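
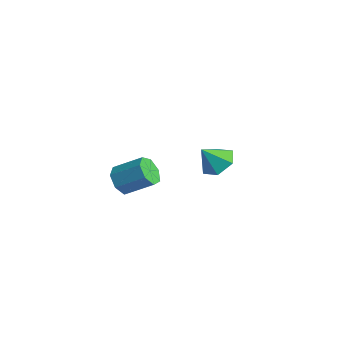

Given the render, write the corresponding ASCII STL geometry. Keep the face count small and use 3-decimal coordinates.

solid 
facet normal 0.117 0.616 -0.779
outer loop
vertex 1.438 2.591 2.131
vertex 0.614 2.378 1.839
vertex 0.726 3.07 2.403
endloop
endfacet
facet normal 0.449 0.170 0.877
outer loop
vertex 1.438 2.591 2.131
vertex 0.726 3.07 2.403
vertex 0.466 1.602 2.821
endloop
endfacet
facet normal 0.118 0.616 -0.779
outer loop
vertex 0.726 3.07 2.403
vertex 0.614 2.378 1.839
vertex -0.098 2.857 2.11
endloop
endfacet
facet normal -0.389 0.315 0.865
outer loop
vertex 0.726 3.07 2.403
vertex -0.098 2.857 2.11
vertex 0.466 1.602 2.821
endloop
endfacet
facet normal 0.118 0.616 -0.779
outer loop
vertex -0.098 2.857 2.11
vertex 0.614 2.378 1.839
vertex -0.21 2.165 1.546
endloop
endfacet
facet normal -0.900 -0.179 0.398
outer loop
vertex -0.098 2.857 2.11
vertex -0.21 2.165 1.546
vertex 0.466 1.602 2.821
endloop
endfacet
facet normal 0.118 0.615 -0.779
outer loop
vertex -0.21 2.165 1.546
vertex 0.614 2.378 1.839
vertex 0.502 1.685 1.275
endloop
endfacet
facet normal -0.573 -0.818 -0.057
outer loop
vertex -0.21 2.165 1.546
vertex 0.502 1.685 1.275
vertex 0.466 1.602 2.821
endloop
endfacet
facet normal 0.118 0.615 -0.779
outer loop
vertex 0.502 1.685 1.275
vertex 0.614 2.378 1.839
vertex 1.326 1.898 1.568
endloop
endfacet
facet normal 0.265 -0.963 -0.046
outer loop
vertex 0.502 1.685 1.275
vertex 1.326 1.898 1.568
vertex 0.466 1.602 2.821
endloop
endfacet
facet normal 0.118 0.615 -0.780
outer loop
vertex 1.326 1.898 1.568
vertex 0.614 2.378 1.839
vertex 1.438 2.591 2.131
endloop
endfacet
facet normal 0.776 -0.468 0.422
outer loop
vertex 1.326 1.898 1.568
vertex 1.438 2.591 2.131
vertex 0.466 1.602 2.821
endloop
endfacet
facet normal -0.592 -0.607 -0.529
outer loop
vertex 2.742 -3.569 3.091
vertex 2.168 -3.404 3.544
vertex 2.379 -3.059 2.912
endloop
endfacet
facet normal 0.581 0.132 -0.803
outer loop
vertex 2.742 -3.569 3.091
vertex 2.379 -3.059 2.912
vertex 3.607 -2.681 3.863
endloop
endfacet
facet normal 0.581 0.133 -0.803
outer loop
vertex 3.607 -2.681 3.863
vertex 2.379 -3.059 2.912
vertex 3.243 -2.172 3.684
endloop
endfacet
facet normal 0.591 0.609 0.529
outer loop
vertex 3.607 -2.681 3.863
vertex 3.243 -2.172 3.684
vertex 3.032 -2.516 4.316
endloop
endfacet
facet normal -0.591 -0.608 -0.529
outer loop
vertex 2.379 -3.059 2.912
vertex 2.168 -3.404 3.544
vertex 1.856 -2.809 3.209
endloop
endfacet
facet normal -0.074 0.695 -0.715
outer loop
vertex 2.379 -3.059 2.912
vertex 1.856 -2.809 3.209
vertex 3.243 -2.172 3.684
endloop
endfacet
facet normal -0.074 0.695 -0.715
outer loop
vertex 3.243 -2.172 3.684
vertex 1.856 -2.809 3.209
vertex 2.721 -1.922 3.981
endloop
endfacet
facet normal 0.592 0.608 0.529
outer loop
vertex 3.243 -2.172 3.684
vertex 2.721 -1.922 3.981
vertex 3.032 -2.516 4.316
endloop
endfacet
facet normal -0.592 -0.608 -0.529
outer loop
vertex 1.856 -2.809 3.209
vertex 2.168 -3.404 3.544
vertex 1.569 -3.007 3.758
endloop
endfacet
facet normal -0.674 0.734 -0.088
outer loop
vertex 1.856 -2.809 3.209
vertex 1.569 -3.007 3.758
vertex 2.721 -1.922 3.981
endloop
endfacet
facet normal -0.674 0.734 -0.090
outer loop
vertex 2.721 -1.922 3.981
vertex 1.569 -3.007 3.758
vertex 2.433 -2.119 4.531
endloop
endfacet
facet normal 0.593 0.608 0.528
outer loop
vertex 2.721 -1.922 3.981
vertex 2.433 -2.119 4.531
vertex 3.032 -2.516 4.316
endloop
endfacet
facet normal -0.592 -0.608 -0.529
outer loop
vertex 1.569 -3.007 3.758
vertex 2.168 -3.404 3.544
vertex 1.732 -3.503 4.146
endloop
endfacet
facet normal -0.766 0.220 0.604
outer loop
vertex 1.569 -3.007 3.758
vertex 1.732 -3.503 4.146
vertex 2.433 -2.119 4.531
endloop
endfacet
facet normal -0.765 0.219 0.606
outer loop
vertex 2.433 -2.119 4.531
vertex 1.732 -3.503 4.146
vertex 2.597 -2.616 4.918
endloop
endfacet
facet normal 0.593 0.607 0.529
outer loop
vertex 2.433 -2.119 4.531
vertex 2.597 -2.616 4.918
vertex 3.032 -2.516 4.316
endloop
endfacet
facet normal -0.592 -0.608 -0.529
outer loop
vertex 1.732 -3.503 4.146
vertex 2.168 -3.404 3.544
vertex 2.223 -3.925 4.081
endloop
endfacet
facet normal -0.282 -0.458 0.843
outer loop
vertex 1.732 -3.503 4.146
vertex 2.223 -3.925 4.081
vertex 2.597 -2.616 4.918
endloop
endfacet
facet normal -0.282 -0.459 0.843
outer loop
vertex 2.597 -2.616 4.918
vertex 2.223 -3.925 4.081
vertex 3.088 -3.037 4.853
endloop
endfacet
facet normal 0.592 0.609 0.529
outer loop
vertex 2.597 -2.616 4.918
vertex 3.088 -3.037 4.853
vertex 3.032 -2.516 4.316
endloop
endfacet
facet normal -0.592 -0.608 -0.529
outer loop
vertex 2.223 -3.925 4.081
vertex 2.168 -3.404 3.544
vertex 2.673 -3.954 3.611
endloop
endfacet
facet normal 0.415 -0.793 0.446
outer loop
vertex 2.223 -3.925 4.081
vertex 2.673 -3.954 3.611
vertex 3.088 -3.037 4.853
endloop
endfacet
facet normal 0.415 -0.793 0.446
outer loop
vertex 3.088 -3.037 4.853
vertex 2.673 -3.954 3.611
vertex 3.538 -3.066 4.383
endloop
endfacet
facet normal 0.592 0.609 0.529
outer loop
vertex 3.088 -3.037 4.853
vertex 3.538 -3.066 4.383
vertex 3.032 -2.516 4.316
endloop
endfacet
facet normal -0.592 -0.608 -0.529
outer loop
vertex 2.673 -3.954 3.611
vertex 2.168 -3.404 3.544
vertex 2.742 -3.569 3.091
endloop
endfacet
facet normal 0.799 -0.529 -0.286
outer loop
vertex 2.673 -3.954 3.611
vertex 2.742 -3.569 3.091
vertex 3.538 -3.066 4.383
endloop
endfacet
facet normal 0.799 -0.529 -0.286
outer loop
vertex 3.538 -3.066 4.383
vertex 2.742 -3.569 3.091
vertex 3.607 -2.681 3.863
endloop
endfacet
facet normal 0.591 0.609 0.529
outer loop
vertex 3.538 -3.066 4.383
vertex 3.607 -2.681 3.863
vertex 3.032 -2.516 4.316
endloop
endfacet

endsolid


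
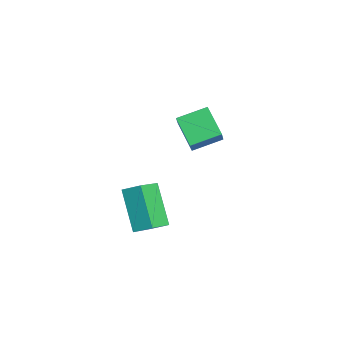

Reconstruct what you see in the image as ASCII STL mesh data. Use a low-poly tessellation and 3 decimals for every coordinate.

solid 
facet normal -0.896 -0.110 0.431
outer loop
vertex -2.569 0.519 -2.777
vertex -2.562 1.862 -2.42
vertex -2.983 0.734 -3.582
endloop
endfacet
facet normal -0.004 -0.967 -0.256
outer loop
vertex -1.658 0.898 -4.22
vertex -2.569 0.519 -2.777
vertex -2.983 0.734 -3.582
endloop
endfacet
facet normal -0.895 -0.111 0.432
outer loop
vertex -2.983 0.734 -3.582
vertex -2.562 1.862 -2.42
vertex -2.977 2.078 -3.224
endloop
endfacet
facet normal -0.445 0.232 -0.865
outer loop
vertex -2.977 2.078 -3.224
vertex -1.658 0.898 -4.22
vertex -2.983 0.734 -3.582
endloop
endfacet
facet normal 0.445 -0.232 0.865
outer loop
vertex -2.569 0.519 -2.777
vertex -1.237 2.026 -3.058
vertex -2.562 1.862 -2.42
endloop
endfacet
facet normal -0.005 -0.966 -0.257
outer loop
vertex -1.243 0.682 -3.416
vertex -2.569 0.519 -2.777
vertex -1.658 0.898 -4.22
endloop
endfacet
facet normal 0.445 -0.232 0.865
outer loop
vertex -1.243 0.682 -3.416
vertex -1.237 2.026 -3.058
vertex -2.569 0.519 -2.777
endloop
endfacet
facet normal 0.004 0.966 0.257
outer loop
vertex -2.562 1.862 -2.42
vertex -1.237 2.026 -3.058
vertex -2.977 2.078 -3.224
endloop
endfacet
facet normal -0.445 0.232 -0.865
outer loop
vertex -1.651 2.241 -3.863
vertex -1.658 0.898 -4.22
vertex -2.977 2.078 -3.224
endloop
endfacet
facet normal 0.004 0.967 0.256
outer loop
vertex -2.977 2.078 -3.224
vertex -1.237 2.026 -3.058
vertex -1.651 2.241 -3.863
endloop
endfacet
facet normal 0.895 0.110 -0.432
outer loop
vertex -1.651 2.241 -3.863
vertex -1.243 0.682 -3.416
vertex -1.658 0.898 -4.22
endloop
endfacet
facet normal 0.896 0.111 -0.431
outer loop
vertex -1.237 2.026 -3.058
vertex -1.243 0.682 -3.416
vertex -1.651 2.241 -3.863
endloop
endfacet
facet normal -0.486 0.648 -0.587
outer loop
vertex 1.471 -1.546 -2.501
vertex 2.947 -1.552 -3.729
vertex 1.117 -2.194 -2.923
endloop
endfacet
facet normal -0.768 0.003 0.640
outer loop
vertex 1.773 -3.068 -2.131
vertex 1.471 -1.546 -2.501
vertex 1.117 -2.194 -2.923
endloop
endfacet
facet normal -0.486 0.648 -0.586
outer loop
vertex 1.117 -2.194 -2.923
vertex 2.947 -1.552 -3.729
vertex 2.593 -2.199 -4.151
endloop
endfacet
facet normal -0.416 -0.762 -0.497
outer loop
vertex 2.593 -2.199 -4.151
vertex 1.773 -3.068 -2.131
vertex 1.117 -2.194 -2.923
endloop
endfacet
facet normal 0.416 0.762 0.496
outer loop
vertex 1.471 -1.546 -2.501
vertex 3.603 -2.426 -2.937
vertex 2.947 -1.552 -3.729
endloop
endfacet
facet normal -0.768 0.003 0.640
outer loop
vertex 2.127 -2.421 -1.709
vertex 1.471 -1.546 -2.501
vertex 1.773 -3.068 -2.131
endloop
endfacet
facet normal 0.416 0.762 0.497
outer loop
vertex 2.127 -2.421 -1.709
vertex 3.603 -2.426 -2.937
vertex 1.471 -1.546 -2.501
endloop
endfacet
facet normal 0.768 -0.003 -0.640
outer loop
vertex 2.947 -1.552 -3.729
vertex 3.603 -2.426 -2.937
vertex 2.593 -2.199 -4.151
endloop
endfacet
facet normal -0.416 -0.762 -0.497
outer loop
vertex 3.249 -3.074 -3.359
vertex 1.773 -3.068 -2.131
vertex 2.593 -2.199 -4.151
endloop
endfacet
facet normal 0.768 -0.003 -0.640
outer loop
vertex 2.593 -2.199 -4.151
vertex 3.603 -2.426 -2.937
vertex 3.249 -3.074 -3.359
endloop
endfacet
facet normal 0.485 -0.648 0.587
outer loop
vertex 3.249 -3.074 -3.359
vertex 2.127 -2.421 -1.709
vertex 1.773 -3.068 -2.131
endloop
endfacet
facet normal 0.486 -0.648 0.587
outer loop
vertex 3.603 -2.426 -2.937
vertex 2.127 -2.421 -1.709
vertex 3.249 -3.074 -3.359
endloop
endfacet

endsolid


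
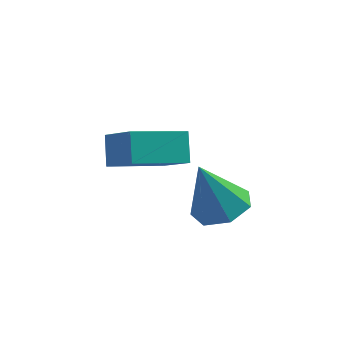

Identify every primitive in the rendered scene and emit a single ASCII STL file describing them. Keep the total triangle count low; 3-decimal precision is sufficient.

solid 
facet normal -0.826 -0.460 0.325
outer loop
vertex -1.955 1.635 2.683
vertex -2.058 2.455 3.581
vertex -2.84 2.558 1.738
endloop
endfacet
facet normal 0.084 -0.672 -0.735
outer loop
vertex -1.062 3.545 1.039
vertex -1.955 1.635 2.683
vertex -2.84 2.558 1.738
endloop
endfacet
facet normal -0.827 -0.459 0.325
outer loop
vertex -2.84 2.558 1.738
vertex -2.058 2.455 3.581
vertex -2.942 3.378 2.635
endloop
endfacet
facet normal -0.556 0.581 -0.594
outer loop
vertex -2.942 3.378 2.635
vertex -1.062 3.545 1.039
vertex -2.84 2.558 1.738
endloop
endfacet
facet normal 0.556 -0.581 0.594
outer loop
vertex -1.955 1.635 2.683
vertex -0.28 3.442 2.882
vertex -2.058 2.455 3.581
endloop
endfacet
facet normal 0.085 -0.672 -0.735
outer loop
vertex -0.178 2.622 1.985
vertex -1.955 1.635 2.683
vertex -1.062 3.545 1.039
endloop
endfacet
facet normal 0.556 -0.581 0.594
outer loop
vertex -0.178 2.622 1.985
vertex -0.28 3.442 2.882
vertex -1.955 1.635 2.683
endloop
endfacet
facet normal -0.084 0.673 0.735
outer loop
vertex -2.058 2.455 3.581
vertex -0.28 3.442 2.882
vertex -2.942 3.378 2.635
endloop
endfacet
facet normal -0.556 0.581 -0.594
outer loop
vertex -1.165 4.365 1.937
vertex -1.062 3.545 1.039
vertex -2.942 3.378 2.635
endloop
endfacet
facet normal -0.084 0.672 0.736
outer loop
vertex -2.942 3.378 2.635
vertex -0.28 3.442 2.882
vertex -1.165 4.365 1.937
endloop
endfacet
facet normal 0.827 0.459 -0.325
outer loop
vertex -1.165 4.365 1.937
vertex -0.178 2.622 1.985
vertex -1.062 3.545 1.039
endloop
endfacet
facet normal 0.827 0.459 -0.326
outer loop
vertex -0.28 3.442 2.882
vertex -0.178 2.622 1.985
vertex -1.165 4.365 1.937
endloop
endfacet
facet normal 0.351 0.017 -0.936
outer loop
vertex 1.703 0.614 2.356
vertex 0.894 0.096 2.044
vertex 1.015 1.097 2.107
endloop
endfacet
facet normal 0.322 0.754 0.572
outer loop
vertex 1.703 0.614 2.356
vertex 1.015 1.097 2.107
vertex 0.186 0.064 3.936
endloop
endfacet
facet normal 0.352 0.016 -0.936
outer loop
vertex 1.015 1.097 2.107
vertex 0.894 0.096 2.044
vertex 0.237 0.826 1.81
endloop
endfacet
facet normal -0.414 0.860 0.298
outer loop
vertex 1.015 1.097 2.107
vertex 0.237 0.826 1.81
vertex 0.186 0.064 3.936
endloop
endfacet
facet normal 0.351 0.016 -0.936
outer loop
vertex 0.237 0.826 1.81
vertex 0.894 0.096 2.044
vertex -0.047 0.005 1.69
endloop
endfacet
facet normal -0.945 0.314 0.090
outer loop
vertex 0.237 0.826 1.81
vertex -0.047 0.005 1.69
vertex 0.186 0.064 3.936
endloop
endfacet
facet normal 0.351 0.016 -0.936
outer loop
vertex -0.047 0.005 1.69
vertex 0.894 0.096 2.044
vertex 0.379 -0.747 1.837
endloop
endfacet
facet normal -0.874 -0.475 0.103
outer loop
vertex -0.047 0.005 1.69
vertex 0.379 -0.747 1.837
vertex 0.186 0.064 3.936
endloop
endfacet
facet normal 0.351 0.016 -0.936
outer loop
vertex 0.379 -0.747 1.837
vertex 0.894 0.096 2.044
vertex 1.193 -0.864 2.14
endloop
endfacet
facet normal -0.253 -0.910 0.328
outer loop
vertex 0.379 -0.747 1.837
vertex 1.193 -0.864 2.14
vertex 0.186 0.064 3.936
endloop
endfacet
facet normal 0.351 0.016 -0.936
outer loop
vertex 1.193 -0.864 2.14
vertex 0.894 0.096 2.044
vertex 1.782 -0.258 2.371
endloop
endfacet
facet normal 0.450 -0.665 0.596
outer loop
vertex 1.193 -0.864 2.14
vertex 1.782 -0.258 2.371
vertex 0.186 0.064 3.936
endloop
endfacet
facet normal 0.351 0.016 -0.936
outer loop
vertex 1.782 -0.258 2.371
vertex 0.894 0.096 2.044
vertex 1.703 0.614 2.356
endloop
endfacet
facet normal 0.706 0.076 0.704
outer loop
vertex 1.782 -0.258 2.371
vertex 1.703 0.614 2.356
vertex 0.186 0.064 3.936
endloop
endfacet

endsolid


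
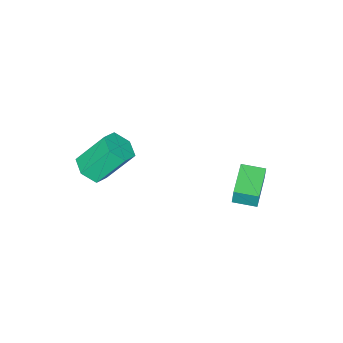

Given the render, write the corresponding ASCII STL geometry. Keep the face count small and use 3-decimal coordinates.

solid 
facet normal -0.885 -0.449 0.119
outer loop
vertex -1.697 -0.709 -0.675
vertex -2.24 0.333 -0.779
vertex -1.76 -0.836 -1.624
endloop
endfacet
facet normal 0.460 -0.883 0.088
outer loop
vertex -0.14 -0.013 -1.841
vertex -1.697 -0.709 -0.675
vertex -1.76 -0.836 -1.624
endloop
endfacet
facet normal -0.885 -0.449 0.119
outer loop
vertex -1.76 -0.836 -1.624
vertex -2.24 0.333 -0.779
vertex -2.303 0.206 -1.728
endloop
endfacet
facet normal -0.065 -0.133 -0.989
outer loop
vertex -2.303 0.206 -1.728
vertex -0.14 -0.013 -1.841
vertex -1.76 -0.836 -1.624
endloop
endfacet
facet normal 0.065 0.133 0.989
outer loop
vertex -1.697 -0.709 -0.675
vertex -0.62 1.156 -0.996
vertex -2.24 0.333 -0.779
endloop
endfacet
facet normal 0.460 -0.883 0.088
outer loop
vertex -0.077 0.114 -0.892
vertex -1.697 -0.709 -0.675
vertex -0.14 -0.013 -1.841
endloop
endfacet
facet normal 0.065 0.133 0.989
outer loop
vertex -0.077 0.114 -0.892
vertex -0.62 1.156 -0.996
vertex -1.697 -0.709 -0.675
endloop
endfacet
facet normal -0.460 0.883 -0.088
outer loop
vertex -2.24 0.333 -0.779
vertex -0.62 1.156 -0.996
vertex -2.303 0.206 -1.728
endloop
endfacet
facet normal -0.065 -0.133 -0.989
outer loop
vertex -0.683 1.029 -1.945
vertex -0.14 -0.013 -1.841
vertex -2.303 0.206 -1.728
endloop
endfacet
facet normal -0.460 0.883 -0.088
outer loop
vertex -2.303 0.206 -1.728
vertex -0.62 1.156 -0.996
vertex -0.683 1.029 -1.945
endloop
endfacet
facet normal 0.885 0.449 -0.119
outer loop
vertex -0.683 1.029 -1.945
vertex -0.077 0.114 -0.892
vertex -0.14 -0.013 -1.841
endloop
endfacet
facet normal 0.885 0.449 -0.119
outer loop
vertex -0.62 1.156 -0.996
vertex -0.077 0.114 -0.892
vertex -0.683 1.029 -1.945
endloop
endfacet
facet normal 0.429 -0.462 -0.776
outer loop
vertex 4.883 -3.691 1.512
vertex 4.408 -4.412 1.679
vertex 4.094 -3.794 1.137
endloop
endfacet
facet normal 0.106 0.879 -0.465
outer loop
vertex 4.883 -3.691 1.512
vertex 4.094 -3.794 1.137
vertex 4.008 -2.747 3.094
endloop
endfacet
facet normal 0.106 0.879 -0.465
outer loop
vertex 4.008 -2.747 3.094
vertex 4.094 -3.794 1.137
vertex 3.218 -2.85 2.719
endloop
endfacet
facet normal -0.429 0.463 0.776
outer loop
vertex 4.008 -2.747 3.094
vertex 3.218 -2.85 2.719
vertex 3.532 -3.468 3.261
endloop
endfacet
facet normal 0.429 -0.462 -0.776
outer loop
vertex 4.094 -3.794 1.137
vertex 4.408 -4.412 1.679
vertex 3.619 -4.515 1.304
endloop
endfacet
facet normal -0.724 0.337 -0.602
outer loop
vertex 4.094 -3.794 1.137
vertex 3.619 -4.515 1.304
vertex 3.218 -2.85 2.719
endloop
endfacet
facet normal -0.724 0.337 -0.602
outer loop
vertex 3.218 -2.85 2.719
vertex 3.619 -4.515 1.304
vertex 2.743 -3.571 2.886
endloop
endfacet
facet normal -0.429 0.462 0.776
outer loop
vertex 3.218 -2.85 2.719
vertex 2.743 -3.571 2.886
vertex 3.532 -3.468 3.261
endloop
endfacet
facet normal 0.429 -0.463 -0.776
outer loop
vertex 3.619 -4.515 1.304
vertex 4.408 -4.412 1.679
vertex 3.932 -5.133 1.846
endloop
endfacet
facet normal -0.830 -0.541 -0.137
outer loop
vertex 3.619 -4.515 1.304
vertex 3.932 -5.133 1.846
vertex 2.743 -3.571 2.886
endloop
endfacet
facet normal -0.830 -0.541 -0.136
outer loop
vertex 2.743 -3.571 2.886
vertex 3.932 -5.133 1.846
vertex 3.057 -4.189 3.428
endloop
endfacet
facet normal -0.429 0.462 0.776
outer loop
vertex 2.743 -3.571 2.886
vertex 3.057 -4.189 3.428
vertex 3.532 -3.468 3.261
endloop
endfacet
facet normal 0.429 -0.463 -0.776
outer loop
vertex 3.932 -5.133 1.846
vertex 4.408 -4.412 1.679
vertex 4.722 -5.03 2.221
endloop
endfacet
facet normal -0.106 -0.879 0.465
outer loop
vertex 3.932 -5.133 1.846
vertex 4.722 -5.03 2.221
vertex 3.057 -4.189 3.428
endloop
endfacet
facet normal -0.106 -0.879 0.465
outer loop
vertex 3.057 -4.189 3.428
vertex 4.722 -5.03 2.221
vertex 3.846 -4.086 3.803
endloop
endfacet
facet normal -0.429 0.462 0.776
outer loop
vertex 3.057 -4.189 3.428
vertex 3.846 -4.086 3.803
vertex 3.532 -3.468 3.261
endloop
endfacet
facet normal 0.429 -0.462 -0.776
outer loop
vertex 4.722 -5.03 2.221
vertex 4.408 -4.412 1.679
vertex 5.197 -4.309 2.054
endloop
endfacet
facet normal 0.724 -0.337 0.602
outer loop
vertex 4.722 -5.03 2.221
vertex 5.197 -4.309 2.054
vertex 3.846 -4.086 3.803
endloop
endfacet
facet normal 0.724 -0.337 0.602
outer loop
vertex 3.846 -4.086 3.803
vertex 5.197 -4.309 2.054
vertex 4.321 -3.365 3.636
endloop
endfacet
facet normal -0.429 0.462 0.776
outer loop
vertex 3.846 -4.086 3.803
vertex 4.321 -3.365 3.636
vertex 3.532 -3.468 3.261
endloop
endfacet
facet normal 0.429 -0.462 -0.776
outer loop
vertex 5.197 -4.309 2.054
vertex 4.408 -4.412 1.679
vertex 4.883 -3.691 1.512
endloop
endfacet
facet normal 0.830 0.541 0.136
outer loop
vertex 5.197 -4.309 2.054
vertex 4.883 -3.691 1.512
vertex 4.321 -3.365 3.636
endloop
endfacet
facet normal 0.830 0.540 0.137
outer loop
vertex 4.321 -3.365 3.636
vertex 4.883 -3.691 1.512
vertex 4.008 -2.747 3.094
endloop
endfacet
facet normal -0.429 0.463 0.776
outer loop
vertex 4.321 -3.365 3.636
vertex 4.008 -2.747 3.094
vertex 3.532 -3.468 3.261
endloop
endfacet

endsolid


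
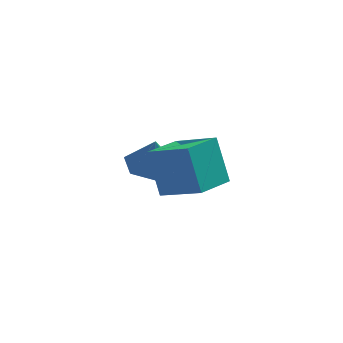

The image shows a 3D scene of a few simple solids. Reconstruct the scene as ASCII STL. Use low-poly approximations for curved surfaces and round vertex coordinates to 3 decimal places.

solid 
facet normal -0.425 0.645 0.635
outer loop
vertex 2.837 4.422 -2.924
vertex 2.58 3.876 -2.541
vertex 3.223 4.149 -2.388
endloop
endfacet
facet normal 0.167 0.922 0.350
outer loop
vertex 2.837 4.422 -2.924
vertex 3.223 4.149 -2.388
vertex 3.541 4.325 -3.004
endloop
endfacet
facet normal 0.087 0.928 -0.362
outer loop
vertex 2.837 4.422 -2.924
vertex 3.541 4.325 -3.004
vertex 3.095 4.159 -3.537
endloop
endfacet
facet normal -0.554 0.655 -0.514
outer loop
vertex 2.837 4.422 -2.924
vertex 3.095 4.159 -3.537
vertex 2.501 3.881 -3.251
endloop
endfacet
facet normal -0.871 0.480 0.100
outer loop
vertex 2.837 4.422 -2.924
vertex 2.501 3.881 -3.251
vertex 2.58 3.876 -2.541
endloop
endfacet
facet normal 0.710 0.489 0.506
outer loop
vertex 3.541 4.325 -3.004
vertex 3.223 4.149 -2.388
vertex 3.719 3.719 -2.669
endloop
endfacet
facet normal -0.248 0.041 0.968
outer loop
vertex 3.223 4.149 -2.388
vertex 2.58 3.876 -2.541
vertex 3.125 3.441 -2.383
endloop
endfacet
facet normal -0.968 -0.226 0.106
outer loop
vertex 2.58 3.876 -2.541
vertex 2.501 3.881 -3.251
vertex 2.679 3.275 -2.916
endloop
endfacet
facet normal -0.455 0.057 -0.889
outer loop
vertex 2.501 3.881 -3.251
vertex 3.095 4.159 -3.537
vertex 2.997 3.451 -3.532
endloop
endfacet
facet normal 0.583 0.497 -0.643
outer loop
vertex 3.095 4.159 -3.537
vertex 3.541 4.325 -3.004
vertex 3.64 3.724 -3.379
endloop
endfacet
facet normal 0.554 -0.655 0.514
outer loop
vertex 3.383 3.178 -2.996
vertex 3.719 3.719 -2.669
vertex 3.125 3.441 -2.383
endloop
endfacet
facet normal -0.087 -0.928 0.362
outer loop
vertex 3.383 3.178 -2.996
vertex 3.125 3.441 -2.383
vertex 2.679 3.275 -2.916
endloop
endfacet
facet normal -0.167 -0.922 -0.350
outer loop
vertex 3.383 3.178 -2.996
vertex 2.679 3.275 -2.916
vertex 2.997 3.451 -3.532
endloop
endfacet
facet normal 0.425 -0.645 -0.635
outer loop
vertex 3.383 3.178 -2.996
vertex 2.997 3.451 -3.532
vertex 3.64 3.724 -3.379
endloop
endfacet
facet normal 0.871 -0.480 -0.100
outer loop
vertex 3.383 3.178 -2.996
vertex 3.64 3.724 -3.379
vertex 3.719 3.719 -2.669
endloop
endfacet
facet normal 0.455 -0.057 0.889
outer loop
vertex 3.125 3.441 -2.383
vertex 3.719 3.719 -2.669
vertex 3.223 4.149 -2.388
endloop
endfacet
facet normal -0.583 -0.497 0.643
outer loop
vertex 2.679 3.275 -2.916
vertex 3.125 3.441 -2.383
vertex 2.58 3.876 -2.541
endloop
endfacet
facet normal -0.710 -0.489 -0.506
outer loop
vertex 2.997 3.451 -3.532
vertex 2.679 3.275 -2.916
vertex 2.501 3.881 -3.251
endloop
endfacet
facet normal 0.248 -0.041 -0.968
outer loop
vertex 3.64 3.724 -3.379
vertex 2.997 3.451 -3.532
vertex 3.095 4.159 -3.537
endloop
endfacet
facet normal 0.968 0.226 -0.106
outer loop
vertex 3.719 3.719 -2.669
vertex 3.64 3.724 -3.379
vertex 3.541 4.325 -3.004
endloop
endfacet
facet normal -0.164 0.048 -0.985
outer loop
vertex 2.03 1.915 -1.411
vertex 1.121 2.345 -1.239
vertex 1.95 2.93 -1.348
endloop
endfacet
facet normal 0.926 0.050 0.375
outer loop
vertex 2.03 1.915 -1.411
vertex 1.95 2.93 -1.348
vertex 1.359 2.275 0.199
endloop
endfacet
facet normal -0.164 0.048 -0.985
outer loop
vertex 1.95 2.93 -1.348
vertex 1.121 2.345 -1.239
vertex 1.041 3.36 -1.176
endloop
endfacet
facet normal 0.447 0.750 0.488
outer loop
vertex 1.95 2.93 -1.348
vertex 1.041 3.36 -1.176
vertex 1.359 2.275 0.199
endloop
endfacet
facet normal -0.163 0.048 -0.986
outer loop
vertex 1.041 3.36 -1.176
vertex 1.121 2.345 -1.239
vertex 0.212 2.775 -1.068
endloop
endfacet
facet normal -0.395 0.675 0.624
outer loop
vertex 1.041 3.36 -1.176
vertex 0.212 2.775 -1.068
vertex 1.359 2.275 0.199
endloop
endfacet
facet normal -0.162 0.048 -0.986
outer loop
vertex 0.212 2.775 -1.068
vertex 1.121 2.345 -1.239
vertex 0.292 1.761 -1.131
endloop
endfacet
facet normal -0.757 -0.100 0.646
outer loop
vertex 0.212 2.775 -1.068
vertex 0.292 1.761 -1.131
vertex 1.359 2.275 0.199
endloop
endfacet
facet normal -0.162 0.048 -0.986
outer loop
vertex 0.292 1.761 -1.131
vertex 1.121 2.345 -1.239
vertex 1.201 1.33 -1.302
endloop
endfacet
facet normal -0.279 -0.799 0.533
outer loop
vertex 0.292 1.761 -1.131
vertex 1.201 1.33 -1.302
vertex 1.359 2.275 0.199
endloop
endfacet
facet normal -0.164 0.048 -0.985
outer loop
vertex 1.201 1.33 -1.302
vertex 1.121 2.345 -1.239
vertex 2.03 1.915 -1.411
endloop
endfacet
facet normal 0.563 -0.725 0.397
outer loop
vertex 1.201 1.33 -1.302
vertex 2.03 1.915 -1.411
vertex 1.359 2.275 0.199
endloop
endfacet
facet normal -0.744 -0.601 0.293
outer loop
vertex 2.324 -1.879 0.879
vertex 2.037 -0.75 2.467
vertex 1.013 -0.759 -0.155
endloop
endfacet
facet normal 0.146 -0.574 -0.806
outer loop
vertex 2.263 0.25 -0.647
vertex 2.324 -1.879 0.879
vertex 1.013 -0.759 -0.155
endloop
endfacet
facet normal -0.744 -0.601 0.293
outer loop
vertex 1.013 -0.759 -0.155
vertex 2.037 -0.75 2.467
vertex 0.726 0.37 1.433
endloop
endfacet
facet normal -0.652 0.557 -0.514
outer loop
vertex 0.726 0.37 1.433
vertex 2.263 0.25 -0.647
vertex 1.013 -0.759 -0.155
endloop
endfacet
facet normal 0.652 -0.557 0.514
outer loop
vertex 2.324 -1.879 0.879
vertex 3.287 0.259 1.975
vertex 2.037 -0.75 2.467
endloop
endfacet
facet normal 0.146 -0.574 -0.806
outer loop
vertex 3.574 -0.87 0.387
vertex 2.324 -1.879 0.879
vertex 2.263 0.25 -0.647
endloop
endfacet
facet normal 0.652 -0.557 0.514
outer loop
vertex 3.574 -0.87 0.387
vertex 3.287 0.259 1.975
vertex 2.324 -1.879 0.879
endloop
endfacet
facet normal -0.146 0.574 0.806
outer loop
vertex 2.037 -0.75 2.467
vertex 3.287 0.259 1.975
vertex 0.726 0.37 1.433
endloop
endfacet
facet normal -0.652 0.557 -0.514
outer loop
vertex 1.976 1.379 0.941
vertex 2.263 0.25 -0.647
vertex 0.726 0.37 1.433
endloop
endfacet
facet normal -0.146 0.574 0.806
outer loop
vertex 0.726 0.37 1.433
vertex 3.287 0.259 1.975
vertex 1.976 1.379 0.941
endloop
endfacet
facet normal 0.744 0.601 -0.293
outer loop
vertex 1.976 1.379 0.941
vertex 3.574 -0.87 0.387
vertex 2.263 0.25 -0.647
endloop
endfacet
facet normal 0.744 0.601 -0.293
outer loop
vertex 3.287 0.259 1.975
vertex 3.574 -0.87 0.387
vertex 1.976 1.379 0.941
endloop
endfacet

endsolid


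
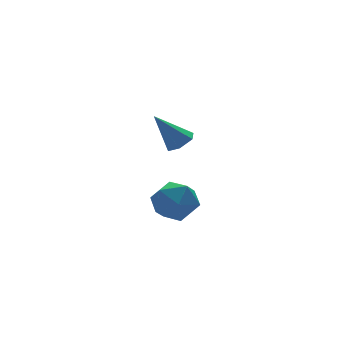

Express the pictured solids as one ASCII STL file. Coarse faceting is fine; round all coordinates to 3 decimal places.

solid 
facet normal -0.304 -0.517 0.800
outer loop
vertex -1.695 -3.221 -0.264
vertex -1.336 -4.285 -0.815
vertex -0.531 -3.649 -0.099
endloop
endfacet
facet normal -0.089 0.138 0.986
outer loop
vertex -1.695 -3.221 -0.264
vertex -0.531 -3.649 -0.099
vertex -0.727 -2.428 -0.288
endloop
endfacet
facet normal -0.485 0.611 0.626
outer loop
vertex -1.695 -3.221 -0.264
vertex -0.727 -2.428 -0.288
vertex -1.653 -2.309 -1.121
endloop
endfacet
facet normal -0.944 0.248 0.218
outer loop
vertex -1.695 -3.221 -0.264
vertex -1.653 -2.309 -1.121
vertex -2.03 -3.457 -1.446
endloop
endfacet
facet normal -0.832 -0.449 0.326
outer loop
vertex -1.695 -3.221 -0.264
vertex -2.03 -3.457 -1.446
vertex -1.336 -4.285 -0.815
endloop
endfacet
facet normal 0.590 0.215 0.778
outer loop
vertex -0.727 -2.428 -0.288
vertex -0.531 -3.649 -0.099
vertex 0.23 -3.003 -0.854
endloop
endfacet
facet normal 0.242 -0.844 0.478
outer loop
vertex -0.531 -3.649 -0.099
vertex -1.336 -4.285 -0.815
vertex -0.147 -4.151 -1.179
endloop
endfacet
facet normal -0.613 -0.735 -0.290
outer loop
vertex -1.336 -4.285 -0.815
vertex -2.03 -3.457 -1.446
vertex -1.073 -4.032 -2.012
endloop
endfacet
facet normal -0.794 0.392 -0.465
outer loop
vertex -2.03 -3.457 -1.446
vertex -1.653 -2.309 -1.121
vertex -1.269 -2.811 -2.201
endloop
endfacet
facet normal -0.050 0.979 0.196
outer loop
vertex -1.653 -2.309 -1.121
vertex -0.727 -2.428 -0.288
vertex -0.464 -2.175 -1.485
endloop
endfacet
facet normal 0.944 -0.248 -0.218
outer loop
vertex -0.105 -3.239 -2.036
vertex 0.23 -3.003 -0.854
vertex -0.147 -4.151 -1.179
endloop
endfacet
facet normal 0.485 -0.611 -0.626
outer loop
vertex -0.105 -3.239 -2.036
vertex -0.147 -4.151 -1.179
vertex -1.073 -4.032 -2.012
endloop
endfacet
facet normal 0.089 -0.138 -0.986
outer loop
vertex -0.105 -3.239 -2.036
vertex -1.073 -4.032 -2.012
vertex -1.269 -2.811 -2.201
endloop
endfacet
facet normal 0.304 0.517 -0.800
outer loop
vertex -0.105 -3.239 -2.036
vertex -1.269 -2.811 -2.201
vertex -0.464 -2.175 -1.485
endloop
endfacet
facet normal 0.832 0.449 -0.326
outer loop
vertex -0.105 -3.239 -2.036
vertex -0.464 -2.175 -1.485
vertex 0.23 -3.003 -0.854
endloop
endfacet
facet normal 0.794 -0.392 0.465
outer loop
vertex -0.147 -4.151 -1.179
vertex 0.23 -3.003 -0.854
vertex -0.531 -3.649 -0.099
endloop
endfacet
facet normal 0.050 -0.979 -0.196
outer loop
vertex -1.073 -4.032 -2.012
vertex -0.147 -4.151 -1.179
vertex -1.336 -4.285 -0.815
endloop
endfacet
facet normal -0.590 -0.215 -0.778
outer loop
vertex -1.269 -2.811 -2.201
vertex -1.073 -4.032 -2.012
vertex -2.03 -3.457 -1.446
endloop
endfacet
facet normal -0.242 0.844 -0.478
outer loop
vertex -0.464 -2.175 -1.485
vertex -1.269 -2.811 -2.201
vertex -1.653 -2.309 -1.121
endloop
endfacet
facet normal 0.613 0.735 0.290
outer loop
vertex 0.23 -3.003 -0.854
vertex -0.464 -2.175 -1.485
vertex -0.727 -2.428 -0.288
endloop
endfacet
facet normal 0.520 -0.290 -0.803
outer loop
vertex 3.364 3.501 -0.504
vertex 2.896 2.805 -0.556
vertex 2.659 3.502 -0.961
endloop
endfacet
facet normal -0.015 1.000 0.025
outer loop
vertex 3.364 3.501 -0.504
vertex 2.659 3.502 -0.961
vertex 1.764 3.435 1.196
endloop
endfacet
facet normal 0.520 -0.290 -0.803
outer loop
vertex 2.659 3.502 -0.961
vertex 2.896 2.805 -0.556
vertex 2.191 2.806 -1.013
endloop
endfacet
facet normal -0.779 0.547 -0.306
outer loop
vertex 2.659 3.502 -0.961
vertex 2.191 2.806 -1.013
vertex 1.764 3.435 1.196
endloop
endfacet
facet normal 0.521 -0.288 -0.804
outer loop
vertex 2.191 2.806 -1.013
vertex 2.896 2.805 -0.556
vertex 2.429 2.109 -0.609
endloop
endfacet
facet normal -0.929 -0.362 -0.077
outer loop
vertex 2.191 2.806 -1.013
vertex 2.429 2.109 -0.609
vertex 1.764 3.435 1.196
endloop
endfacet
facet normal 0.521 -0.288 -0.804
outer loop
vertex 2.429 2.109 -0.609
vertex 2.896 2.805 -0.556
vertex 3.134 2.108 -0.152
endloop
endfacet
facet normal -0.315 -0.817 0.484
outer loop
vertex 2.429 2.109 -0.609
vertex 3.134 2.108 -0.152
vertex 1.764 3.435 1.196
endloop
endfacet
facet normal 0.519 -0.289 -0.804
outer loop
vertex 3.134 2.108 -0.152
vertex 2.896 2.805 -0.556
vertex 3.602 2.804 -0.1
endloop
endfacet
facet normal 0.450 -0.364 0.816
outer loop
vertex 3.134 2.108 -0.152
vertex 3.602 2.804 -0.1
vertex 1.764 3.435 1.196
endloop
endfacet
facet normal 0.519 -0.289 -0.804
outer loop
vertex 3.602 2.804 -0.1
vertex 2.896 2.805 -0.556
vertex 3.364 3.501 -0.504
endloop
endfacet
facet normal 0.600 0.545 0.586
outer loop
vertex 3.602 2.804 -0.1
vertex 3.364 3.501 -0.504
vertex 1.764 3.435 1.196
endloop
endfacet

endsolid


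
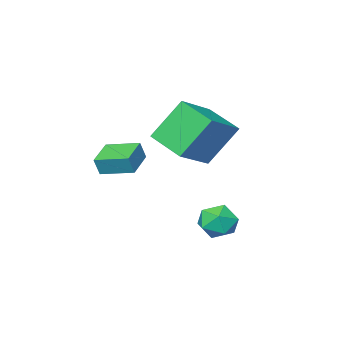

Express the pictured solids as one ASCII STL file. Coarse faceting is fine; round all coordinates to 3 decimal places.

solid 
facet normal -0.793 -0.550 0.261
outer loop
vertex -1.153 -3.685 0.532
vertex -1.922 -2.441 0.818
vertex -1.428 -3.67 -0.272
endloop
endfacet
facet normal 0.516 -0.835 -0.192
outer loop
vertex -0.318 -2.899 -0.638
vertex -1.153 -3.685 0.532
vertex -1.428 -3.67 -0.272
endloop
endfacet
facet normal -0.793 -0.550 0.261
outer loop
vertex -1.428 -3.67 -0.272
vertex -1.922 -2.441 0.818
vertex -2.197 -2.426 0.013
endloop
endfacet
facet normal -0.324 0.017 -0.946
outer loop
vertex -2.197 -2.426 0.013
vertex -0.318 -2.899 -0.638
vertex -1.428 -3.67 -0.272
endloop
endfacet
facet normal 0.324 -0.017 0.946
outer loop
vertex -1.153 -3.685 0.532
vertex -0.812 -1.67 0.452
vertex -1.922 -2.441 0.818
endloop
endfacet
facet normal 0.516 -0.834 -0.192
outer loop
vertex -0.043 -2.914 0.167
vertex -1.153 -3.685 0.532
vertex -0.318 -2.899 -0.638
endloop
endfacet
facet normal 0.323 -0.017 0.946
outer loop
vertex -0.043 -2.914 0.167
vertex -0.812 -1.67 0.452
vertex -1.153 -3.685 0.532
endloop
endfacet
facet normal -0.516 0.835 0.192
outer loop
vertex -1.922 -2.441 0.818
vertex -0.812 -1.67 0.452
vertex -2.197 -2.426 0.013
endloop
endfacet
facet normal -0.323 0.018 -0.946
outer loop
vertex -1.087 -1.655 -0.352
vertex -0.318 -2.899 -0.638
vertex -2.197 -2.426 0.013
endloop
endfacet
facet normal -0.516 0.834 0.192
outer loop
vertex -2.197 -2.426 0.013
vertex -0.812 -1.67 0.452
vertex -1.087 -1.655 -0.352
endloop
endfacet
facet normal 0.793 0.550 -0.261
outer loop
vertex -1.087 -1.655 -0.352
vertex -0.043 -2.914 0.167
vertex -0.318 -2.899 -0.638
endloop
endfacet
facet normal 0.793 0.550 -0.261
outer loop
vertex -0.812 -1.67 0.452
vertex -0.043 -2.914 0.167
vertex -1.087 -1.655 -0.352
endloop
endfacet
facet normal -0.858 -0.239 -0.455
outer loop
vertex -4.989 -1.963 2.133
vertex -5.14 -0.257 1.52
vertex -3.879 -2.514 0.328
endloop
endfacet
facet normal 0.083 -0.938 0.337
outer loop
vertex -2.12 -2.023 1.26
vertex -4.989 -1.963 2.133
vertex -3.879 -2.514 0.328
endloop
endfacet
facet normal -0.858 -0.239 -0.455
outer loop
vertex -3.879 -2.514 0.328
vertex -5.14 -0.257 1.52
vertex -4.03 -0.807 -0.285
endloop
endfacet
facet normal 0.507 -0.251 -0.825
outer loop
vertex -4.03 -0.807 -0.285
vertex -2.12 -2.023 1.26
vertex -3.879 -2.514 0.328
endloop
endfacet
facet normal -0.507 0.251 0.824
outer loop
vertex -4.989 -1.963 2.133
vertex -3.381 0.234 2.452
vertex -5.14 -0.257 1.52
endloop
endfacet
facet normal 0.083 -0.938 0.337
outer loop
vertex -3.23 -1.473 3.065
vertex -4.989 -1.963 2.133
vertex -2.12 -2.023 1.26
endloop
endfacet
facet normal -0.507 0.251 0.825
outer loop
vertex -3.23 -1.473 3.065
vertex -3.381 0.234 2.452
vertex -4.989 -1.963 2.133
endloop
endfacet
facet normal -0.083 0.938 -0.337
outer loop
vertex -5.14 -0.257 1.52
vertex -3.381 0.234 2.452
vertex -4.03 -0.807 -0.285
endloop
endfacet
facet normal 0.507 -0.251 -0.825
outer loop
vertex -2.271 -0.317 0.647
vertex -2.12 -2.023 1.26
vertex -4.03 -0.807 -0.285
endloop
endfacet
facet normal -0.083 0.938 -0.337
outer loop
vertex -4.03 -0.807 -0.285
vertex -3.381 0.234 2.452
vertex -2.271 -0.317 0.647
endloop
endfacet
facet normal 0.858 0.239 0.455
outer loop
vertex -2.271 -0.317 0.647
vertex -3.23 -1.473 3.065
vertex -2.12 -2.023 1.26
endloop
endfacet
facet normal 0.858 0.239 0.455
outer loop
vertex -3.381 0.234 2.452
vertex -3.23 -1.473 3.065
vertex -2.271 -0.317 0.647
endloop
endfacet
facet normal 0.289 0.093 0.953
outer loop
vertex -2.755 1.493 -2.077
vertex -3.452 0.963 -1.814
vertex -2.645 0.586 -2.022
endloop
endfacet
facet normal 0.848 0.134 0.513
outer loop
vertex -2.755 1.493 -2.077
vertex -2.645 0.586 -2.022
vertex -2.291 1.048 -2.728
endloop
endfacet
facet normal 0.735 0.675 0.062
outer loop
vertex -2.755 1.493 -2.077
vertex -2.291 1.048 -2.728
vertex -2.88 1.71 -2.957
endloop
endfacet
facet normal 0.105 0.969 0.224
outer loop
vertex -2.755 1.493 -2.077
vertex -2.88 1.71 -2.957
vertex -3.598 1.657 -2.392
endloop
endfacet
facet normal -0.171 0.609 0.774
outer loop
vertex -2.755 1.493 -2.077
vertex -3.598 1.657 -2.392
vertex -3.452 0.963 -1.814
endloop
endfacet
facet normal 0.874 -0.469 0.131
outer loop
vertex -2.291 1.048 -2.728
vertex -2.645 0.586 -2.022
vertex -2.702 0.243 -2.868
endloop
endfacet
facet normal -0.033 -0.535 0.844
outer loop
vertex -2.645 0.586 -2.022
vertex -3.452 0.963 -1.814
vertex -3.42 0.19 -2.303
endloop
endfacet
facet normal -0.776 0.299 0.555
outer loop
vertex -3.452 0.963 -1.814
vertex -3.598 1.657 -2.392
vertex -4.009 0.852 -2.532
endloop
endfacet
facet normal -0.329 0.883 -0.336
outer loop
vertex -3.598 1.657 -2.392
vertex -2.88 1.71 -2.957
vertex -3.655 1.314 -3.238
endloop
endfacet
facet normal 0.690 0.407 -0.598
outer loop
vertex -2.88 1.71 -2.957
vertex -2.291 1.048 -2.728
vertex -2.848 0.937 -3.446
endloop
endfacet
facet normal -0.105 -0.969 -0.224
outer loop
vertex -3.545 0.407 -3.183
vertex -2.702 0.243 -2.868
vertex -3.42 0.19 -2.303
endloop
endfacet
facet normal -0.735 -0.675 -0.062
outer loop
vertex -3.545 0.407 -3.183
vertex -3.42 0.19 -2.303
vertex -4.009 0.852 -2.532
endloop
endfacet
facet normal -0.848 -0.134 -0.513
outer loop
vertex -3.545 0.407 -3.183
vertex -4.009 0.852 -2.532
vertex -3.655 1.314 -3.238
endloop
endfacet
facet normal -0.289 -0.093 -0.953
outer loop
vertex -3.545 0.407 -3.183
vertex -3.655 1.314 -3.238
vertex -2.848 0.937 -3.446
endloop
endfacet
facet normal 0.171 -0.609 -0.774
outer loop
vertex -3.545 0.407 -3.183
vertex -2.848 0.937 -3.446
vertex -2.702 0.243 -2.868
endloop
endfacet
facet normal 0.329 -0.883 0.336
outer loop
vertex -3.42 0.19 -2.303
vertex -2.702 0.243 -2.868
vertex -2.645 0.586 -2.022
endloop
endfacet
facet normal -0.690 -0.407 0.598
outer loop
vertex -4.009 0.852 -2.532
vertex -3.42 0.19 -2.303
vertex -3.452 0.963 -1.814
endloop
endfacet
facet normal -0.874 0.469 -0.131
outer loop
vertex -3.655 1.314 -3.238
vertex -4.009 0.852 -2.532
vertex -3.598 1.657 -2.392
endloop
endfacet
facet normal 0.033 0.535 -0.844
outer loop
vertex -2.848 0.937 -3.446
vertex -3.655 1.314 -3.238
vertex -2.88 1.71 -2.957
endloop
endfacet
facet normal 0.776 -0.299 -0.555
outer loop
vertex -2.702 0.243 -2.868
vertex -2.848 0.937 -3.446
vertex -2.291 1.048 -2.728
endloop
endfacet

endsolid


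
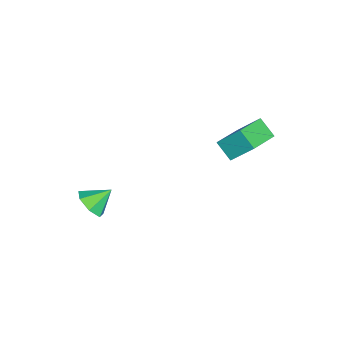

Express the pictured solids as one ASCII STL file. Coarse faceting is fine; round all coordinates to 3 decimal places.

solid 
facet normal -0.921 0.323 -0.216
outer loop
vertex -4.453 2.79 -1.714
vertex -4.365 3.923 -0.396
vertex -3.998 3.601 -2.441
endloop
endfacet
facet normal -0.051 -0.651 -0.758
outer loop
vertex -2.395 3.037 -2.064
vertex -4.453 2.79 -1.714
vertex -3.998 3.601 -2.441
endloop
endfacet
facet normal -0.921 0.324 -0.216
outer loop
vertex -3.998 3.601 -2.441
vertex -4.365 3.923 -0.396
vertex -3.909 4.733 -1.123
endloop
endfacet
facet normal 0.386 0.687 -0.616
outer loop
vertex -3.909 4.733 -1.123
vertex -2.395 3.037 -2.064
vertex -3.998 3.601 -2.441
endloop
endfacet
facet normal -0.386 -0.687 0.616
outer loop
vertex -4.453 2.79 -1.714
vertex -2.762 3.359 -0.019
vertex -4.365 3.923 -0.396
endloop
endfacet
facet normal -0.051 -0.651 -0.757
outer loop
vertex -2.851 2.227 -1.337
vertex -4.453 2.79 -1.714
vertex -2.395 3.037 -2.064
endloop
endfacet
facet normal -0.386 -0.687 0.616
outer loop
vertex -2.851 2.227 -1.337
vertex -2.762 3.359 -0.019
vertex -4.453 2.79 -1.714
endloop
endfacet
facet normal 0.051 0.651 0.757
outer loop
vertex -4.365 3.923 -0.396
vertex -2.762 3.359 -0.019
vertex -3.909 4.733 -1.123
endloop
endfacet
facet normal 0.386 0.687 -0.616
outer loop
vertex -2.307 4.17 -0.746
vertex -2.395 3.037 -2.064
vertex -3.909 4.733 -1.123
endloop
endfacet
facet normal 0.050 0.651 0.758
outer loop
vertex -3.909 4.733 -1.123
vertex -2.762 3.359 -0.019
vertex -2.307 4.17 -0.746
endloop
endfacet
facet normal 0.921 -0.324 0.217
outer loop
vertex -2.307 4.17 -0.746
vertex -2.851 2.227 -1.337
vertex -2.395 3.037 -2.064
endloop
endfacet
facet normal 0.921 -0.324 0.216
outer loop
vertex -2.762 3.359 -0.019
vertex -2.851 2.227 -1.337
vertex -2.307 4.17 -0.746
endloop
endfacet
facet normal 0.444 -0.651 -0.615
outer loop
vertex 2.427 -2.708 -2.045
vertex 2.012 -2.344 -2.73
vertex 2.795 -2.133 -2.388
endloop
endfacet
facet normal 0.405 0.263 0.876
outer loop
vertex 2.427 -2.708 -2.045
vertex 2.795 -2.133 -2.388
vertex 1.448 -1.516 -1.95
endloop
endfacet
facet normal 0.444 -0.651 -0.615
outer loop
vertex 2.795 -2.133 -2.388
vertex 2.012 -2.344 -2.73
vertex 2.573 -1.717 -2.989
endloop
endfacet
facet normal 0.484 0.793 0.370
outer loop
vertex 2.795 -2.133 -2.388
vertex 2.573 -1.717 -2.989
vertex 1.448 -1.516 -1.95
endloop
endfacet
facet normal 0.444 -0.652 -0.615
outer loop
vertex 2.573 -1.717 -2.989
vertex 2.012 -2.344 -2.73
vertex 1.929 -1.773 -3.395
endloop
endfacet
facet normal 0.021 0.985 -0.168
outer loop
vertex 2.573 -1.717 -2.989
vertex 1.929 -1.773 -3.395
vertex 1.448 -1.516 -1.95
endloop
endfacet
facet normal 0.445 -0.651 -0.615
outer loop
vertex 1.929 -1.773 -3.395
vertex 2.012 -2.344 -2.73
vertex 1.348 -2.259 -3.301
endloop
endfacet
facet normal -0.636 0.695 -0.335
outer loop
vertex 1.929 -1.773 -3.395
vertex 1.348 -2.259 -3.301
vertex 1.448 -1.516 -1.95
endloop
endfacet
facet normal 0.444 -0.652 -0.614
outer loop
vertex 1.348 -2.259 -3.301
vertex 2.012 -2.344 -2.73
vertex 1.266 -2.808 -2.777
endloop
endfacet
facet normal -0.990 0.143 -0.005
outer loop
vertex 1.348 -2.259 -3.301
vertex 1.266 -2.808 -2.777
vertex 1.448 -1.516 -1.95
endloop
endfacet
facet normal 0.444 -0.652 -0.615
outer loop
vertex 1.266 -2.808 -2.777
vertex 2.012 -2.344 -2.73
vertex 1.747 -3.008 -2.218
endloop
endfacet
facet normal -0.776 -0.259 0.575
outer loop
vertex 1.266 -2.808 -2.777
vertex 1.747 -3.008 -2.218
vertex 1.448 -1.516 -1.95
endloop
endfacet
facet normal 0.444 -0.652 -0.615
outer loop
vertex 1.747 -3.008 -2.218
vertex 2.012 -2.344 -2.73
vertex 2.427 -2.708 -2.045
endloop
endfacet
facet normal -0.156 -0.205 0.966
outer loop
vertex 1.747 -3.008 -2.218
vertex 2.427 -2.708 -2.045
vertex 1.448 -1.516 -1.95
endloop
endfacet

endsolid


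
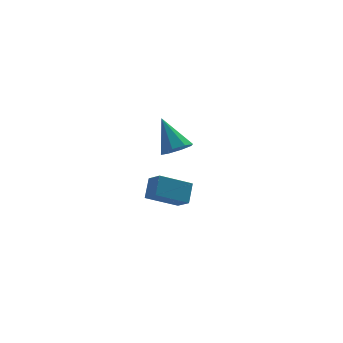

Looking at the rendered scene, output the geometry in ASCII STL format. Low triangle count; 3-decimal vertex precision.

solid 
facet normal -0.375 -0.628 -0.681
outer loop
vertex 0.251 0.866 -2.676
vertex -0.043 1.767 -3.345
vertex 2.043 0.778 -3.582
endloop
endfacet
facet normal 0.253 -0.777 0.576
outer loop
vertex 2.543 1.613 -2.675
vertex 0.251 0.866 -2.676
vertex 2.043 0.778 -3.582
endloop
endfacet
facet normal -0.375 -0.628 -0.681
outer loop
vertex 2.043 0.778 -3.582
vertex -0.043 1.767 -3.345
vertex 1.749 1.679 -4.251
endloop
endfacet
facet normal 0.891 -0.044 -0.451
outer loop
vertex 1.749 1.679 -4.251
vertex 2.543 1.613 -2.675
vertex 2.043 0.778 -3.582
endloop
endfacet
facet normal -0.891 0.044 0.451
outer loop
vertex 0.251 0.866 -2.676
vertex 0.457 2.602 -2.438
vertex -0.043 1.767 -3.345
endloop
endfacet
facet normal 0.253 -0.777 0.576
outer loop
vertex 0.751 1.701 -1.769
vertex 0.251 0.866 -2.676
vertex 2.543 1.613 -2.675
endloop
endfacet
facet normal -0.891 0.044 0.451
outer loop
vertex 0.751 1.701 -1.769
vertex 0.457 2.602 -2.438
vertex 0.251 0.866 -2.676
endloop
endfacet
facet normal -0.253 0.777 -0.576
outer loop
vertex -0.043 1.767 -3.345
vertex 0.457 2.602 -2.438
vertex 1.749 1.679 -4.251
endloop
endfacet
facet normal 0.891 -0.044 -0.451
outer loop
vertex 2.249 2.514 -3.344
vertex 2.543 1.613 -2.675
vertex 1.749 1.679 -4.251
endloop
endfacet
facet normal -0.253 0.777 -0.576
outer loop
vertex 1.749 1.679 -4.251
vertex 0.457 2.602 -2.438
vertex 2.249 2.514 -3.344
endloop
endfacet
facet normal 0.375 0.628 0.681
outer loop
vertex 2.249 2.514 -3.344
vertex 0.751 1.701 -1.769
vertex 2.543 1.613 -2.675
endloop
endfacet
facet normal 0.375 0.628 0.681
outer loop
vertex 0.457 2.602 -2.438
vertex 0.751 1.701 -1.769
vertex 2.249 2.514 -3.344
endloop
endfacet
facet normal 0.164 -0.646 -0.746
outer loop
vertex 1.033 -2.403 2.652
vertex 0.2 -2.651 2.684
vertex 0.644 -2.04 2.252
endloop
endfacet
facet normal 0.682 0.731 0.000
outer loop
vertex 1.033 -2.403 2.652
vertex 0.644 -2.04 2.252
vertex -0.14 -1.309 4.236
endloop
endfacet
facet normal 0.163 -0.646 -0.746
outer loop
vertex 0.644 -2.04 2.252
vertex 0.2 -2.651 2.684
vertex -0.006 -2.035 2.106
endloop
endfacet
facet normal 0.079 0.945 -0.317
outer loop
vertex 0.644 -2.04 2.252
vertex -0.006 -2.035 2.106
vertex -0.14 -1.309 4.236
endloop
endfacet
facet normal 0.164 -0.645 -0.746
outer loop
vertex -0.006 -2.035 2.106
vertex 0.2 -2.651 2.684
vertex -0.535 -2.391 2.298
endloop
endfacet
facet normal -0.605 0.742 -0.291
outer loop
vertex -0.006 -2.035 2.106
vertex -0.535 -2.391 2.298
vertex -0.14 -1.309 4.236
endloop
endfacet
facet normal 0.164 -0.645 -0.747
outer loop
vertex -0.535 -2.391 2.298
vertex 0.2 -2.651 2.684
vertex -0.633 -2.9 2.716
endloop
endfacet
facet normal -0.969 0.239 0.064
outer loop
vertex -0.535 -2.391 2.298
vertex -0.633 -2.9 2.716
vertex -0.14 -1.309 4.236
endloop
endfacet
facet normal 0.164 -0.645 -0.746
outer loop
vertex -0.633 -2.9 2.716
vertex 0.2 -2.651 2.684
vertex -0.243 -3.263 3.116
endloop
endfacet
facet normal -0.800 -0.266 0.538
outer loop
vertex -0.633 -2.9 2.716
vertex -0.243 -3.263 3.116
vertex -0.14 -1.309 4.236
endloop
endfacet
facet normal 0.164 -0.645 -0.746
outer loop
vertex -0.243 -3.263 3.116
vertex 0.2 -2.651 2.684
vertex 0.407 -3.268 3.263
endloop
endfacet
facet normal -0.197 -0.480 0.855
outer loop
vertex -0.243 -3.263 3.116
vertex 0.407 -3.268 3.263
vertex -0.14 -1.309 4.236
endloop
endfacet
facet normal 0.164 -0.645 -0.746
outer loop
vertex 0.407 -3.268 3.263
vertex 0.2 -2.651 2.684
vertex 0.935 -2.911 3.07
endloop
endfacet
facet normal 0.489 -0.275 0.828
outer loop
vertex 0.407 -3.268 3.263
vertex 0.935 -2.911 3.07
vertex -0.14 -1.309 4.236
endloop
endfacet
facet normal 0.164 -0.645 -0.746
outer loop
vertex 0.935 -2.911 3.07
vertex 0.2 -2.651 2.684
vertex 1.033 -2.403 2.652
endloop
endfacet
facet normal 0.851 0.226 0.474
outer loop
vertex 0.935 -2.911 3.07
vertex 1.033 -2.403 2.652
vertex -0.14 -1.309 4.236
endloop
endfacet

endsolid


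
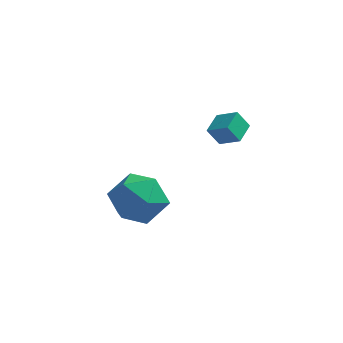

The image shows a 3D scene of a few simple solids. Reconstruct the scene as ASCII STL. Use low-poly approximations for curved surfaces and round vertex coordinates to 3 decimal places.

solid 
facet normal -0.132 0.256 0.958
outer loop
vertex -3.961 -0.979 -1.627
vertex -3.957 -2.127 -1.32
vertex -2.939 -1.515 -1.343
endloop
endfacet
facet normal 0.230 0.760 0.608
outer loop
vertex -3.961 -0.979 -1.627
vertex -2.939 -1.515 -1.343
vertex -2.981 -0.766 -2.264
endloop
endfacet
facet normal -0.174 0.983 0.062
outer loop
vertex -3.961 -0.979 -1.627
vertex -2.981 -0.766 -2.264
vertex -4.025 -0.916 -2.812
endloop
endfacet
facet normal -0.785 0.615 0.075
outer loop
vertex -3.961 -0.979 -1.627
vertex -4.025 -0.916 -2.812
vertex -4.628 -1.757 -2.229
endloop
endfacet
facet normal -0.760 0.165 0.628
outer loop
vertex -3.961 -0.979 -1.627
vertex -4.628 -1.757 -2.229
vertex -3.957 -2.127 -1.32
endloop
endfacet
facet normal 0.820 0.462 0.338
outer loop
vertex -2.981 -0.766 -2.264
vertex -2.939 -1.515 -1.343
vertex -2.372 -1.783 -2.351
endloop
endfacet
facet normal 0.234 -0.355 0.905
outer loop
vertex -2.939 -1.515 -1.343
vertex -3.957 -2.127 -1.32
vertex -2.975 -2.624 -1.768
endloop
endfacet
facet normal -0.781 -0.500 0.373
outer loop
vertex -3.957 -2.127 -1.32
vertex -4.628 -1.757 -2.229
vertex -4.019 -2.774 -2.316
endloop
endfacet
facet normal -0.822 0.227 -0.523
outer loop
vertex -4.628 -1.757 -2.229
vertex -4.025 -0.916 -2.812
vertex -4.061 -2.025 -3.237
endloop
endfacet
facet normal 0.168 0.822 -0.544
outer loop
vertex -4.025 -0.916 -2.812
vertex -2.981 -0.766 -2.264
vertex -3.043 -1.413 -3.26
endloop
endfacet
facet normal 0.785 -0.615 -0.075
outer loop
vertex -3.039 -2.561 -2.953
vertex -2.372 -1.783 -2.351
vertex -2.975 -2.624 -1.768
endloop
endfacet
facet normal 0.174 -0.983 -0.062
outer loop
vertex -3.039 -2.561 -2.953
vertex -2.975 -2.624 -1.768
vertex -4.019 -2.774 -2.316
endloop
endfacet
facet normal -0.230 -0.760 -0.608
outer loop
vertex -3.039 -2.561 -2.953
vertex -4.019 -2.774 -2.316
vertex -4.061 -2.025 -3.237
endloop
endfacet
facet normal 0.132 -0.256 -0.958
outer loop
vertex -3.039 -2.561 -2.953
vertex -4.061 -2.025 -3.237
vertex -3.043 -1.413 -3.26
endloop
endfacet
facet normal 0.760 -0.165 -0.628
outer loop
vertex -3.039 -2.561 -2.953
vertex -3.043 -1.413 -3.26
vertex -2.372 -1.783 -2.351
endloop
endfacet
facet normal 0.822 -0.227 0.523
outer loop
vertex -2.975 -2.624 -1.768
vertex -2.372 -1.783 -2.351
vertex -2.939 -1.515 -1.343
endloop
endfacet
facet normal -0.168 -0.822 0.544
outer loop
vertex -4.019 -2.774 -2.316
vertex -2.975 -2.624 -1.768
vertex -3.957 -2.127 -1.32
endloop
endfacet
facet normal -0.820 -0.462 -0.338
outer loop
vertex -4.061 -2.025 -3.237
vertex -4.019 -2.774 -2.316
vertex -4.628 -1.757 -2.229
endloop
endfacet
facet normal -0.234 0.355 -0.905
outer loop
vertex -3.043 -1.413 -3.26
vertex -4.061 -2.025 -3.237
vertex -4.025 -0.916 -2.812
endloop
endfacet
facet normal 0.781 0.500 -0.373
outer loop
vertex -2.372 -1.783 -2.351
vertex -3.043 -1.413 -3.26
vertex -2.981 -0.766 -2.264
endloop
endfacet
facet normal -0.543 -0.060 0.838
outer loop
vertex -0.32 -2.248 2.334
vertex -0.127 -1.389 2.521
vertex -1.067 -1.979 1.869
endloop
endfacet
facet normal -0.215 -0.954 -0.207
outer loop
vertex -0.633 -1.931 1.199
vertex -0.32 -2.248 2.334
vertex -1.067 -1.979 1.869
endloop
endfacet
facet normal -0.543 -0.060 0.838
outer loop
vertex -1.067 -1.979 1.869
vertex -0.127 -1.389 2.521
vertex -0.874 -1.12 2.056
endloop
endfacet
facet normal -0.812 0.292 -0.505
outer loop
vertex -0.874 -1.12 2.056
vertex -0.633 -1.931 1.199
vertex -1.067 -1.979 1.869
endloop
endfacet
facet normal 0.812 -0.292 0.505
outer loop
vertex -0.32 -2.248 2.334
vertex 0.307 -1.341 1.851
vertex -0.127 -1.389 2.521
endloop
endfacet
facet normal -0.215 -0.954 -0.207
outer loop
vertex 0.114 -2.2 1.664
vertex -0.32 -2.248 2.334
vertex -0.633 -1.931 1.199
endloop
endfacet
facet normal 0.812 -0.292 0.505
outer loop
vertex 0.114 -2.2 1.664
vertex 0.307 -1.341 1.851
vertex -0.32 -2.248 2.334
endloop
endfacet
facet normal 0.215 0.954 0.207
outer loop
vertex -0.127 -1.389 2.521
vertex 0.307 -1.341 1.851
vertex -0.874 -1.12 2.056
endloop
endfacet
facet normal -0.812 0.292 -0.505
outer loop
vertex -0.44 -1.072 1.386
vertex -0.633 -1.931 1.199
vertex -0.874 -1.12 2.056
endloop
endfacet
facet normal 0.215 0.954 0.207
outer loop
vertex -0.874 -1.12 2.056
vertex 0.307 -1.341 1.851
vertex -0.44 -1.072 1.386
endloop
endfacet
facet normal 0.543 0.060 -0.838
outer loop
vertex -0.44 -1.072 1.386
vertex 0.114 -2.2 1.664
vertex -0.633 -1.931 1.199
endloop
endfacet
facet normal 0.543 0.060 -0.838
outer loop
vertex 0.307 -1.341 1.851
vertex 0.114 -2.2 1.664
vertex -0.44 -1.072 1.386
endloop
endfacet

endsolid


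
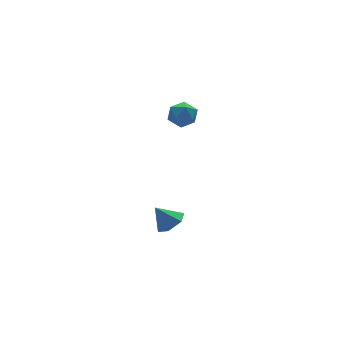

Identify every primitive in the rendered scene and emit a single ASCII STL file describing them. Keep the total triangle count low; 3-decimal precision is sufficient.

solid 
facet normal 0.472 -0.398 -0.787
outer loop
vertex 1.857 2.298 -3.038
vertex 1.178 2.327 -3.46
vertex 1.683 2.948 -3.471
endloop
endfacet
facet normal 0.510 0.567 0.647
outer loop
vertex 1.857 2.298 -3.038
vertex 1.683 2.948 -3.471
vertex 0.602 2.813 -2.5
endloop
endfacet
facet normal 0.472 -0.398 -0.787
outer loop
vertex 1.683 2.948 -3.471
vertex 1.178 2.327 -3.46
vertex 1.004 2.977 -3.893
endloop
endfacet
facet normal -0.026 0.994 0.110
outer loop
vertex 1.683 2.948 -3.471
vertex 1.004 2.977 -3.893
vertex 0.602 2.813 -2.5
endloop
endfacet
facet normal 0.472 -0.398 -0.787
outer loop
vertex 1.004 2.977 -3.893
vertex 1.178 2.327 -3.46
vertex 0.499 2.356 -3.882
endloop
endfacet
facet normal -0.769 0.622 -0.149
outer loop
vertex 1.004 2.977 -3.893
vertex 0.499 2.356 -3.882
vertex 0.602 2.813 -2.5
endloop
endfacet
facet normal 0.472 -0.398 -0.787
outer loop
vertex 0.499 2.356 -3.882
vertex 1.178 2.327 -3.46
vertex 0.673 1.707 -3.449
endloop
endfacet
facet normal -0.976 -0.175 0.130
outer loop
vertex 0.499 2.356 -3.882
vertex 0.673 1.707 -3.449
vertex 0.602 2.813 -2.5
endloop
endfacet
facet normal 0.472 -0.398 -0.787
outer loop
vertex 0.673 1.707 -3.449
vertex 1.178 2.327 -3.46
vertex 1.352 1.678 -3.027
endloop
endfacet
facet normal -0.440 -0.601 0.667
outer loop
vertex 0.673 1.707 -3.449
vertex 1.352 1.678 -3.027
vertex 0.602 2.813 -2.5
endloop
endfacet
facet normal 0.472 -0.398 -0.787
outer loop
vertex 1.352 1.678 -3.027
vertex 1.178 2.327 -3.46
vertex 1.857 2.298 -3.038
endloop
endfacet
facet normal 0.302 -0.230 0.925
outer loop
vertex 1.352 1.678 -3.027
vertex 1.857 2.298 -3.038
vertex 0.602 2.813 -2.5
endloop
endfacet
facet normal -0.966 0.094 0.240
outer loop
vertex 1.621 3.405 2.881
vertex 1.67 2.77 3.328
vertex 1.814 3.472 3.632
endloop
endfacet
facet normal -0.673 0.732 0.108
outer loop
vertex 1.621 3.405 2.881
vertex 1.814 3.472 3.632
vertex 2.187 3.894 3.096
endloop
endfacet
facet normal -0.411 0.721 -0.557
outer loop
vertex 1.621 3.405 2.881
vertex 2.187 3.894 3.096
vertex 2.274 3.453 2.461
endloop
endfacet
facet normal -0.543 0.078 -0.836
outer loop
vertex 1.621 3.405 2.881
vertex 2.274 3.453 2.461
vertex 1.955 2.759 2.604
endloop
endfacet
facet normal -0.886 -0.311 -0.344
outer loop
vertex 1.621 3.405 2.881
vertex 1.955 2.759 2.604
vertex 1.67 2.77 3.328
endloop
endfacet
facet normal -0.127 0.820 0.558
outer loop
vertex 2.187 3.894 3.096
vertex 1.814 3.472 3.632
vertex 2.585 3.561 3.676
endloop
endfacet
facet normal -0.601 -0.211 0.771
outer loop
vertex 1.814 3.472 3.632
vertex 1.67 2.77 3.328
vertex 2.266 2.867 3.819
endloop
endfacet
facet normal -0.472 -0.865 -0.173
outer loop
vertex 1.67 2.77 3.328
vertex 1.955 2.759 2.604
vertex 2.353 2.426 3.184
endloop
endfacet
facet normal 0.083 -0.237 -0.968
outer loop
vertex 1.955 2.759 2.604
vertex 2.274 3.453 2.461
vertex 2.726 2.848 2.648
endloop
endfacet
facet normal 0.295 0.803 -0.517
outer loop
vertex 2.274 3.453 2.461
vertex 2.187 3.894 3.096
vertex 2.87 3.55 2.952
endloop
endfacet
facet normal 0.543 -0.078 0.836
outer loop
vertex 2.919 2.915 3.399
vertex 2.585 3.561 3.676
vertex 2.266 2.867 3.819
endloop
endfacet
facet normal 0.411 -0.721 0.557
outer loop
vertex 2.919 2.915 3.399
vertex 2.266 2.867 3.819
vertex 2.353 2.426 3.184
endloop
endfacet
facet normal 0.673 -0.732 -0.108
outer loop
vertex 2.919 2.915 3.399
vertex 2.353 2.426 3.184
vertex 2.726 2.848 2.648
endloop
endfacet
facet normal 0.966 -0.094 -0.240
outer loop
vertex 2.919 2.915 3.399
vertex 2.726 2.848 2.648
vertex 2.87 3.55 2.952
endloop
endfacet
facet normal 0.886 0.311 0.344
outer loop
vertex 2.919 2.915 3.399
vertex 2.87 3.55 2.952
vertex 2.585 3.561 3.676
endloop
endfacet
facet normal -0.083 0.237 0.968
outer loop
vertex 2.266 2.867 3.819
vertex 2.585 3.561 3.676
vertex 1.814 3.472 3.632
endloop
endfacet
facet normal -0.295 -0.803 0.517
outer loop
vertex 2.353 2.426 3.184
vertex 2.266 2.867 3.819
vertex 1.67 2.77 3.328
endloop
endfacet
facet normal 0.127 -0.820 -0.558
outer loop
vertex 2.726 2.848 2.648
vertex 2.353 2.426 3.184
vertex 1.955 2.759 2.604
endloop
endfacet
facet normal 0.601 0.211 -0.771
outer loop
vertex 2.87 3.55 2.952
vertex 2.726 2.848 2.648
vertex 2.274 3.453 2.461
endloop
endfacet
facet normal 0.472 0.865 0.173
outer loop
vertex 2.585 3.561 3.676
vertex 2.87 3.55 2.952
vertex 2.187 3.894 3.096
endloop
endfacet

endsolid


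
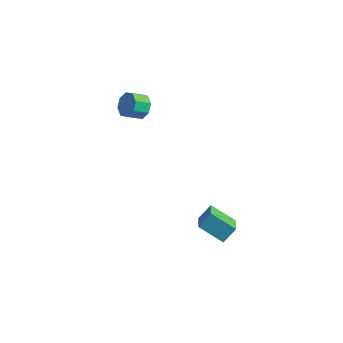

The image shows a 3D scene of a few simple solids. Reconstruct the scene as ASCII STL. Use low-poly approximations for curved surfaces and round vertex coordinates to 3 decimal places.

solid 
facet normal 0.413 0.762 -0.499
outer loop
vertex -2.315 -1.001 3.536
vertex -2.923 -1.05 2.958
vertex -2.822 -0.632 3.68
endloop
endfacet
facet normal 0.456 0.300 0.838
outer loop
vertex -2.315 -1.001 3.536
vertex -2.822 -0.632 3.68
vertex -2.75 -1.801 4.06
endloop
endfacet
facet normal 0.457 0.300 0.837
outer loop
vertex -2.75 -1.801 4.06
vertex -2.822 -0.632 3.68
vertex -3.256 -1.432 4.204
endloop
endfacet
facet normal -0.414 -0.762 0.499
outer loop
vertex -2.75 -1.801 4.06
vertex -3.256 -1.432 4.204
vertex -3.357 -1.85 3.482
endloop
endfacet
facet normal 0.413 0.762 -0.499
outer loop
vertex -2.822 -0.632 3.68
vertex -2.923 -1.05 2.958
vertex -3.388 -0.508 3.401
endloop
endfacet
facet normal -0.234 0.618 0.750
outer loop
vertex -2.822 -0.632 3.68
vertex -3.388 -0.508 3.401
vertex -3.256 -1.432 4.204
endloop
endfacet
facet normal -0.236 0.618 0.750
outer loop
vertex -3.256 -1.432 4.204
vertex -3.388 -0.508 3.401
vertex -3.822 -1.308 3.924
endloop
endfacet
facet normal -0.414 -0.762 0.499
outer loop
vertex -3.256 -1.432 4.204
vertex -3.822 -1.308 3.924
vertex -3.357 -1.85 3.482
endloop
endfacet
facet normal 0.414 0.762 -0.498
outer loop
vertex -3.388 -0.508 3.401
vertex -2.923 -1.05 2.958
vertex -3.681 -0.701 2.862
endloop
endfacet
facet normal -0.788 0.573 0.223
outer loop
vertex -3.388 -0.508 3.401
vertex -3.681 -0.701 2.862
vertex -3.822 -1.308 3.924
endloop
endfacet
facet normal -0.788 0.574 0.223
outer loop
vertex -3.822 -1.308 3.924
vertex -3.681 -0.701 2.862
vertex -4.115 -1.501 3.386
endloop
endfacet
facet normal -0.414 -0.762 0.499
outer loop
vertex -3.822 -1.308 3.924
vertex -4.115 -1.501 3.386
vertex -3.357 -1.85 3.482
endloop
endfacet
facet normal 0.414 0.761 -0.499
outer loop
vertex -3.681 -0.701 2.862
vertex -2.923 -1.05 2.958
vertex -3.53 -1.099 2.38
endloop
endfacet
facet normal -0.880 0.193 -0.435
outer loop
vertex -3.681 -0.701 2.862
vertex -3.53 -1.099 2.38
vertex -4.115 -1.501 3.386
endloop
endfacet
facet normal -0.880 0.194 -0.434
outer loop
vertex -4.115 -1.501 3.386
vertex -3.53 -1.099 2.38
vertex -3.965 -1.899 2.904
endloop
endfacet
facet normal -0.414 -0.761 0.500
outer loop
vertex -4.115 -1.501 3.386
vertex -3.965 -1.899 2.904
vertex -3.357 -1.85 3.482
endloop
endfacet
facet normal 0.414 0.762 -0.499
outer loop
vertex -3.53 -1.099 2.38
vertex -2.923 -1.05 2.958
vertex -3.024 -1.468 2.236
endloop
endfacet
facet normal -0.457 -0.300 -0.837
outer loop
vertex -3.53 -1.099 2.38
vertex -3.024 -1.468 2.236
vertex -3.965 -1.899 2.904
endloop
endfacet
facet normal -0.457 -0.301 -0.837
outer loop
vertex -3.965 -1.899 2.904
vertex -3.024 -1.468 2.236
vertex -3.458 -2.268 2.76
endloop
endfacet
facet normal -0.413 -0.762 0.499
outer loop
vertex -3.965 -1.899 2.904
vertex -3.458 -2.268 2.76
vertex -3.357 -1.85 3.482
endloop
endfacet
facet normal 0.414 0.762 -0.499
outer loop
vertex -3.024 -1.468 2.236
vertex -2.923 -1.05 2.958
vertex -2.458 -1.592 2.516
endloop
endfacet
facet normal 0.235 -0.619 -0.750
outer loop
vertex -3.024 -1.468 2.236
vertex -2.458 -1.592 2.516
vertex -3.458 -2.268 2.76
endloop
endfacet
facet normal 0.235 -0.618 -0.750
outer loop
vertex -3.458 -2.268 2.76
vertex -2.458 -1.592 2.516
vertex -2.892 -2.392 3.039
endloop
endfacet
facet normal -0.413 -0.762 0.499
outer loop
vertex -3.458 -2.268 2.76
vertex -2.892 -2.392 3.039
vertex -3.357 -1.85 3.482
endloop
endfacet
facet normal 0.414 0.762 -0.499
outer loop
vertex -2.458 -1.592 2.516
vertex -2.923 -1.05 2.958
vertex -2.165 -1.399 3.054
endloop
endfacet
facet normal 0.788 -0.574 -0.223
outer loop
vertex -2.458 -1.592 2.516
vertex -2.165 -1.399 3.054
vertex -2.892 -2.392 3.039
endloop
endfacet
facet normal 0.788 -0.574 -0.223
outer loop
vertex -2.892 -2.392 3.039
vertex -2.165 -1.399 3.054
vertex -2.599 -2.199 3.578
endloop
endfacet
facet normal -0.414 -0.762 0.498
outer loop
vertex -2.892 -2.392 3.039
vertex -2.599 -2.199 3.578
vertex -3.357 -1.85 3.482
endloop
endfacet
facet normal 0.414 0.761 -0.500
outer loop
vertex -2.165 -1.399 3.054
vertex -2.923 -1.05 2.958
vertex -2.315 -1.001 3.536
endloop
endfacet
facet normal 0.880 -0.193 0.434
outer loop
vertex -2.165 -1.399 3.054
vertex -2.315 -1.001 3.536
vertex -2.599 -2.199 3.578
endloop
endfacet
facet normal 0.879 -0.193 0.435
outer loop
vertex -2.599 -2.199 3.578
vertex -2.315 -1.001 3.536
vertex -2.75 -1.801 4.06
endloop
endfacet
facet normal -0.414 -0.761 0.499
outer loop
vertex -2.599 -2.199 3.578
vertex -2.75 -1.801 4.06
vertex -3.357 -1.85 3.482
endloop
endfacet
facet normal -0.797 -0.261 0.545
outer loop
vertex 3.703 -3.569 -0.872
vertex 2.866 -2.427 -1.549
vertex 3.388 -4.273 -1.669
endloop
endfacet
facet normal 0.533 -0.727 0.432
outer loop
vertex 4.734 -3.833 -2.591
vertex 3.703 -3.569 -0.872
vertex 3.388 -4.273 -1.669
endloop
endfacet
facet normal -0.797 -0.261 0.545
outer loop
vertex 3.388 -4.273 -1.669
vertex 2.866 -2.427 -1.549
vertex 2.55 -3.131 -2.347
endloop
endfacet
facet normal -0.284 -0.635 -0.718
outer loop
vertex 2.55 -3.131 -2.347
vertex 4.734 -3.833 -2.591
vertex 3.388 -4.273 -1.669
endloop
endfacet
facet normal 0.285 0.635 0.718
outer loop
vertex 3.703 -3.569 -0.872
vertex 4.212 -1.987 -2.471
vertex 2.866 -2.427 -1.549
endloop
endfacet
facet normal 0.533 -0.728 0.431
outer loop
vertex 5.05 -3.129 -1.793
vertex 3.703 -3.569 -0.872
vertex 4.734 -3.833 -2.591
endloop
endfacet
facet normal 0.284 0.635 0.719
outer loop
vertex 5.05 -3.129 -1.793
vertex 4.212 -1.987 -2.471
vertex 3.703 -3.569 -0.872
endloop
endfacet
facet normal -0.533 0.728 -0.431
outer loop
vertex 2.866 -2.427 -1.549
vertex 4.212 -1.987 -2.471
vertex 2.55 -3.131 -2.347
endloop
endfacet
facet normal -0.284 -0.634 -0.719
outer loop
vertex 3.897 -2.691 -3.268
vertex 4.734 -3.833 -2.591
vertex 2.55 -3.131 -2.347
endloop
endfacet
facet normal -0.533 0.728 -0.432
outer loop
vertex 2.55 -3.131 -2.347
vertex 4.212 -1.987 -2.471
vertex 3.897 -2.691 -3.268
endloop
endfacet
facet normal 0.797 0.261 -0.545
outer loop
vertex 3.897 -2.691 -3.268
vertex 5.05 -3.129 -1.793
vertex 4.734 -3.833 -2.591
endloop
endfacet
facet normal 0.797 0.261 -0.545
outer loop
vertex 4.212 -1.987 -2.471
vertex 5.05 -3.129 -1.793
vertex 3.897 -2.691 -3.268
endloop
endfacet

endsolid


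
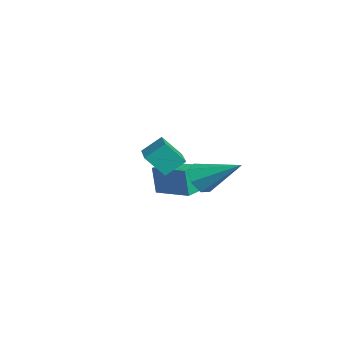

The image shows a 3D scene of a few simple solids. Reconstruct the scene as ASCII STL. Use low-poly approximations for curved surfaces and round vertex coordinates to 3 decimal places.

solid 
facet normal -0.981 0.116 -0.153
outer loop
vertex 0.945 -2.231 1.712
vertex 0.935 -1.386 2.417
vertex 1.187 -1.437 0.764
endloop
endfacet
facet normal 0.009 -0.768 -0.641
outer loop
vertex 2.845 -1.634 1.023
vertex 0.945 -2.231 1.712
vertex 1.187 -1.437 0.764
endloop
endfacet
facet normal -0.981 0.116 -0.153
outer loop
vertex 1.187 -1.437 0.764
vertex 0.935 -1.386 2.417
vertex 1.177 -0.593 1.468
endloop
endfacet
facet normal 0.192 0.630 -0.752
outer loop
vertex 1.177 -0.593 1.468
vertex 2.845 -1.634 1.023
vertex 1.187 -1.437 0.764
endloop
endfacet
facet normal -0.192 -0.630 0.752
outer loop
vertex 0.945 -2.231 1.712
vertex 2.593 -1.583 2.676
vertex 0.935 -1.386 2.417
endloop
endfacet
facet normal 0.009 -0.769 -0.640
outer loop
vertex 2.603 -2.427 1.972
vertex 0.945 -2.231 1.712
vertex 2.845 -1.634 1.023
endloop
endfacet
facet normal -0.192 -0.630 0.752
outer loop
vertex 2.603 -2.427 1.972
vertex 2.593 -1.583 2.676
vertex 0.945 -2.231 1.712
endloop
endfacet
facet normal -0.009 0.768 0.640
outer loop
vertex 0.935 -1.386 2.417
vertex 2.593 -1.583 2.676
vertex 1.177 -0.593 1.468
endloop
endfacet
facet normal 0.192 0.630 -0.752
outer loop
vertex 2.835 -0.789 1.728
vertex 2.845 -1.634 1.023
vertex 1.177 -0.593 1.468
endloop
endfacet
facet normal -0.010 0.768 0.641
outer loop
vertex 1.177 -0.593 1.468
vertex 2.593 -1.583 2.676
vertex 2.835 -0.789 1.728
endloop
endfacet
facet normal 0.981 -0.116 0.153
outer loop
vertex 2.835 -0.789 1.728
vertex 2.603 -2.427 1.972
vertex 2.845 -1.634 1.023
endloop
endfacet
facet normal 0.981 -0.116 0.153
outer loop
vertex 2.593 -1.583 2.676
vertex 2.603 -2.427 1.972
vertex 2.835 -0.789 1.728
endloop
endfacet
facet normal -0.502 -0.705 -0.502
outer loop
vertex 2.634 -0.14 -0.113
vertex 1.985 -0.026 0.376
vertex 2.165 0.349 -0.331
endloop
endfacet
facet normal 0.696 0.402 -0.596
outer loop
vertex 2.634 -0.14 -0.113
vertex 2.165 0.349 -0.331
vertex 3.035 1.446 1.424
endloop
endfacet
facet normal -0.502 -0.705 -0.502
outer loop
vertex 2.165 0.349 -0.331
vertex 1.985 -0.026 0.376
vertex 1.561 0.555 -0.016
endloop
endfacet
facet normal 0.010 0.846 -0.534
outer loop
vertex 2.165 0.349 -0.331
vertex 1.561 0.555 -0.016
vertex 3.035 1.446 1.424
endloop
endfacet
facet normal -0.502 -0.705 -0.501
outer loop
vertex 1.561 0.555 -0.016
vertex 1.985 -0.026 0.376
vertex 1.276 0.324 0.594
endloop
endfacet
facet normal -0.555 0.830 0.055
outer loop
vertex 1.561 0.555 -0.016
vertex 1.276 0.324 0.594
vertex 3.035 1.446 1.424
endloop
endfacet
facet normal -0.502 -0.705 -0.501
outer loop
vertex 1.276 0.324 0.594
vertex 1.985 -0.026 0.376
vertex 1.526 -0.171 1.04
endloop
endfacet
facet normal -0.578 0.366 0.730
outer loop
vertex 1.276 0.324 0.594
vertex 1.526 -0.171 1.04
vertex 3.035 1.446 1.424
endloop
endfacet
facet normal -0.503 -0.704 -0.501
outer loop
vertex 1.526 -0.171 1.04
vertex 1.985 -0.026 0.376
vertex 2.121 -0.557 0.986
endloop
endfacet
facet normal -0.039 -0.197 0.980
outer loop
vertex 1.526 -0.171 1.04
vertex 2.121 -0.557 0.986
vertex 3.035 1.446 1.424
endloop
endfacet
facet normal -0.502 -0.705 -0.502
outer loop
vertex 2.121 -0.557 0.986
vertex 1.985 -0.026 0.376
vertex 2.614 -0.543 0.473
endloop
endfacet
facet normal 0.655 -0.434 0.618
outer loop
vertex 2.121 -0.557 0.986
vertex 2.614 -0.543 0.473
vertex 3.035 1.446 1.424
endloop
endfacet
facet normal -0.502 -0.705 -0.502
outer loop
vertex 2.614 -0.543 0.473
vertex 1.985 -0.026 0.376
vertex 2.634 -0.14 -0.113
endloop
endfacet
facet normal 0.982 -0.169 -0.082
outer loop
vertex 2.614 -0.543 0.473
vertex 2.634 -0.14 -0.113
vertex 3.035 1.446 1.424
endloop
endfacet
facet normal -0.679 0.734 0.016
outer loop
vertex -3.969 -0.203 -1.037
vertex -2.694 0.973 -0.809
vertex -3.846 -0.057 -2.475
endloop
endfacet
facet normal -0.729 -0.672 -0.131
outer loop
vertex -3.146 -0.813 -2.491
vertex -3.969 -0.203 -1.037
vertex -3.846 -0.057 -2.475
endloop
endfacet
facet normal -0.679 0.734 0.016
outer loop
vertex -3.846 -0.057 -2.475
vertex -2.694 0.973 -0.809
vertex -2.57 1.119 -2.246
endloop
endfacet
facet normal 0.086 0.100 -0.991
outer loop
vertex -2.57 1.119 -2.246
vertex -3.146 -0.813 -2.491
vertex -3.846 -0.057 -2.475
endloop
endfacet
facet normal -0.085 -0.100 0.991
outer loop
vertex -3.969 -0.203 -1.037
vertex -1.994 0.217 -0.825
vertex -2.694 0.973 -0.809
endloop
endfacet
facet normal -0.729 -0.671 -0.131
outer loop
vertex -3.27 -0.959 -1.054
vertex -3.969 -0.203 -1.037
vertex -3.146 -0.813 -2.491
endloop
endfacet
facet normal -0.085 -0.101 0.991
outer loop
vertex -3.27 -0.959 -1.054
vertex -1.994 0.217 -0.825
vertex -3.969 -0.203 -1.037
endloop
endfacet
facet normal 0.729 0.672 0.131
outer loop
vertex -2.694 0.973 -0.809
vertex -1.994 0.217 -0.825
vertex -2.57 1.119 -2.246
endloop
endfacet
facet normal 0.085 0.100 -0.991
outer loop
vertex -1.871 0.363 -2.263
vertex -3.146 -0.813 -2.491
vertex -2.57 1.119 -2.246
endloop
endfacet
facet normal 0.729 0.671 0.131
outer loop
vertex -2.57 1.119 -2.246
vertex -1.994 0.217 -0.825
vertex -1.871 0.363 -2.263
endloop
endfacet
facet normal 0.679 -0.734 -0.016
outer loop
vertex -1.871 0.363 -2.263
vertex -3.27 -0.959 -1.054
vertex -3.146 -0.813 -2.491
endloop
endfacet
facet normal 0.679 -0.734 -0.016
outer loop
vertex -1.994 0.217 -0.825
vertex -3.27 -0.959 -1.054
vertex -1.871 0.363 -2.263
endloop
endfacet

endsolid
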